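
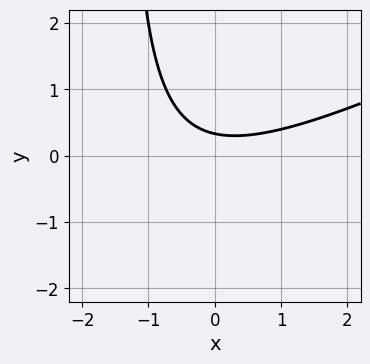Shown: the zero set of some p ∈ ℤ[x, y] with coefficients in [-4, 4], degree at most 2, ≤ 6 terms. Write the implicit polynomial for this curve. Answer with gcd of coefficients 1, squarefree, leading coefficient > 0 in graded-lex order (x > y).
x^2 - 2*x*y - 3*y + 1

1. The degree is 2 — a generic line meets the curve in up to 2 points.
2. Checking where it meets the axes: it misses every integer gridline on the x-axis.
3. Assembling these constraints gives the stated polynomial.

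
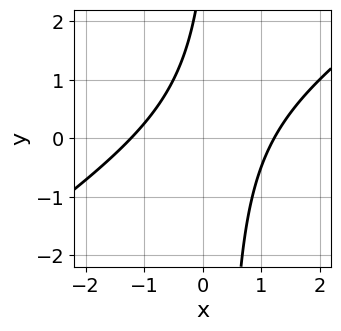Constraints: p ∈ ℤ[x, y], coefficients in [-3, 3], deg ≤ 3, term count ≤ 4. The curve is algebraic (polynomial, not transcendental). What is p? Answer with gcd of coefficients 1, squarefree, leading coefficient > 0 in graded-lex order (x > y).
2*x^2 - 3*x*y + y - 3

(a) Degree: the shape is more complex than any degree-1 curve, so deg p = 2.
(b) Checking where it meets the axes: the curve avoids every integer y-axis point in the box.
(c) Together with the visible shape, these determine p as stated.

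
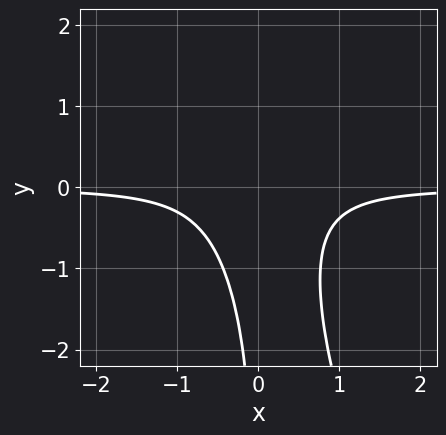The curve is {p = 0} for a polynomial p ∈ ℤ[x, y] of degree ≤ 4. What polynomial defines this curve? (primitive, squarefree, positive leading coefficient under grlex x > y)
(a) deg p = 3. A generic line meets the curve in up to 3 points.
(b) Reading off the gridlines: no y-intercept at any integer in the box; the curve avoids every integer x-axis point in the box.
(c) Fitting integer coefficients to these (and the overall shape) gives p.

3*x^2*y + x*y^2 + 1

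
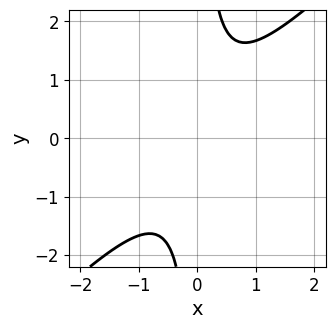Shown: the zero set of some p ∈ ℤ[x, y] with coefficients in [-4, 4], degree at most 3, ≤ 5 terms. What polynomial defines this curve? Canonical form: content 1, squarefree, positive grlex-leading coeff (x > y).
3*x^2 - 3*x*y + 2

First, degree: no degree-1 curve has this shape, so deg p = 2.
Then, from the axis intercepts and sections: no y-intercept at any integer in the box; the curve avoids every integer x-axis point in the box.
Finally, assembling these constraints gives the stated polynomial.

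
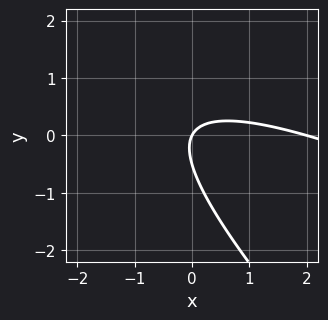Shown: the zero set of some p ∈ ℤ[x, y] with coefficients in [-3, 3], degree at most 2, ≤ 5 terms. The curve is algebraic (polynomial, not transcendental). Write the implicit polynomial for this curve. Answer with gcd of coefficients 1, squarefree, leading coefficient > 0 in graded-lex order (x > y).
x^2 + 3*x*y + 2*y^2 - 2*x + y

1. deg p = 2.
2. Reading off the gridlines: among the integer gridlines, it crosses the x-axis at x ∈ {0, 2}; one y-axis crossing is at y = 0.
3. Matching integer coefficients to the picture gives p.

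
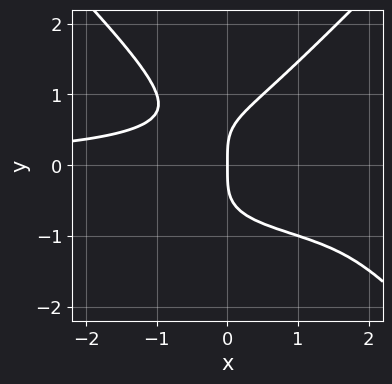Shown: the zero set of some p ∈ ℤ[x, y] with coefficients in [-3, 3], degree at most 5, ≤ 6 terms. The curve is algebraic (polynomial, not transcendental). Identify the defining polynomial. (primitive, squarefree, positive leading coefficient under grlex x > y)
x^2*y^2 - y^4 + x^2*y + x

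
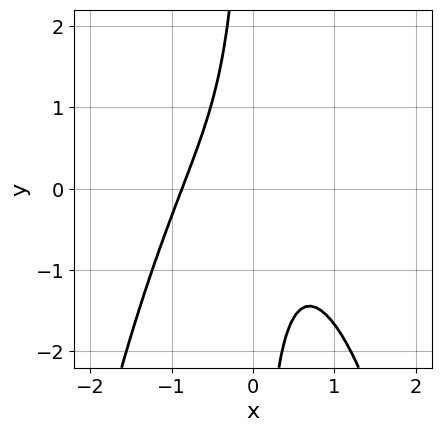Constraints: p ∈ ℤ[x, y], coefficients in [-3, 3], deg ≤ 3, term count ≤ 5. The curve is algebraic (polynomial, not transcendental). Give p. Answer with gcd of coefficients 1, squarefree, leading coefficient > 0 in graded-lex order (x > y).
3*x^3 + 3*x*y + 2

First, the degree is 3 — no degree-2 curve has this shape.
Then, reading off the gridlines: no y-intercept at any integer in the box.
Finally, solving for integer coefficients yields p as stated.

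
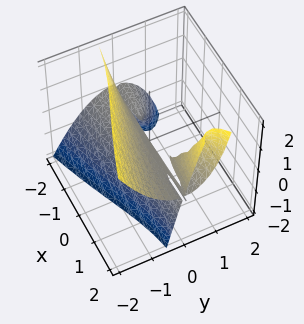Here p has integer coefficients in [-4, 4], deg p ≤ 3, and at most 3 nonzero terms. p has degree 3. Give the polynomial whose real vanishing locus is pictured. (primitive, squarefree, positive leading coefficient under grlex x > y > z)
First, the picture has 2 separate pieces.
Next, the degree is 3 — the shape is more complex than any degree-2 surface.
Next, against the integer gridlines: every point of the x-axis in the box is on the surface; it meets the y-axis at y = 0 (among the integer gridlines); it meets the z-axis at z = 0 (among the integer gridlines).
Finally, the integer polynomial consistent with all of this is the stated p.

2*x*y*z - 3*y^3 - z^2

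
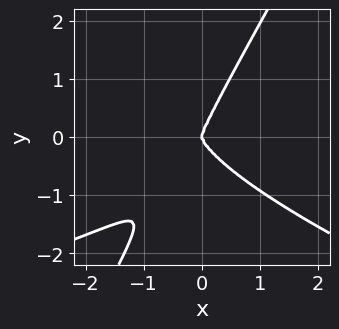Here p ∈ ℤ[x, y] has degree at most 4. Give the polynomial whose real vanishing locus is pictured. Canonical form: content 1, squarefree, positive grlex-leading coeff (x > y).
x^2*y^2 + 3*x*y^3 - 2*y^4 + 3*x^3

Degree: no degree-3 curve has this shape, so deg p = 4.
From the axis intercepts and sections: it meets the y-axis at y = 0 (among the integer gridlines); it crosses the x-axis at the gridline x = 0.
Putting this together gives p.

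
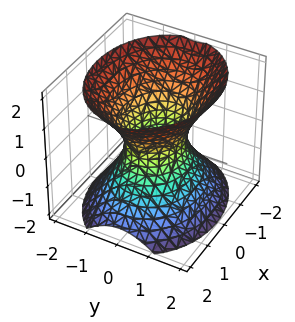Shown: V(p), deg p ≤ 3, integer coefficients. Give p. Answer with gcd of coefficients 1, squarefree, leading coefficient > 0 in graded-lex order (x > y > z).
2*x^2 + 3*y^2 - 2*z^2 - 2

(a) deg p = 2.
(b) Symmetries: mirror symmetry y ↦ −y ⇒ only even powers of y; mirror symmetry x ↦ −x ⇒ only even powers of x; the z ↦ −z reflection is a symmetry, so z appears only in even powers.
(c) From the axis intercepts and sections: no z-intercept at any integer in the box; the x-axis gridline crossings are at x ∈ {-1, 1}.
(d) These observations pin down the coefficients.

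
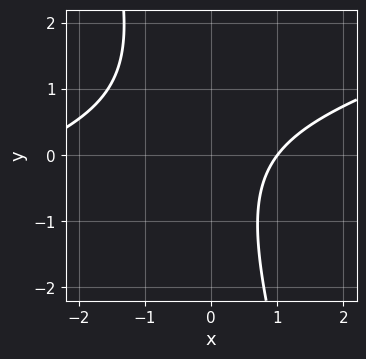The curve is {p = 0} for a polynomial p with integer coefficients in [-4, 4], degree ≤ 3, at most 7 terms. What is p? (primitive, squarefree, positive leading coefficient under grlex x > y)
x^2 - 3*x*y - y^2 + 2*x - 3

First, degree: the shape is more complex than any degree-1 curve, so deg p = 2.
Then, checking where it meets the axes: one x-axis crossing is at x = 1; the curve avoids every integer y-axis point in the box.
Finally, together with the visible shape, these determine p as stated.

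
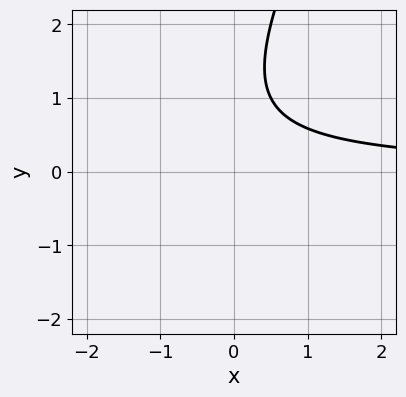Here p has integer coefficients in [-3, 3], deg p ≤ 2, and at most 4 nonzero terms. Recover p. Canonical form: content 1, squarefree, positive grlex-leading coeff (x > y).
1. Degree: a generic line meets the curve in up to 2 points, so deg p = 2.
2. Against the integer gridlines: no y-intercept at any integer in the box; no x-intercept at any integer in the box.
3. These observations pin down the coefficients.

2*x*y - y^2 + 2*y - 2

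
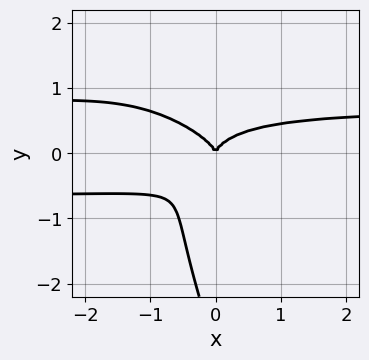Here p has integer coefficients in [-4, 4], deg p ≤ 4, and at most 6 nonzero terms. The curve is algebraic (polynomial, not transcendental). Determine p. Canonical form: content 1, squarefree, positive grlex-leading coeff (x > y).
2*x^2*y^2 + 3*x*y^3 + y^4 + 3*y^3 - x^2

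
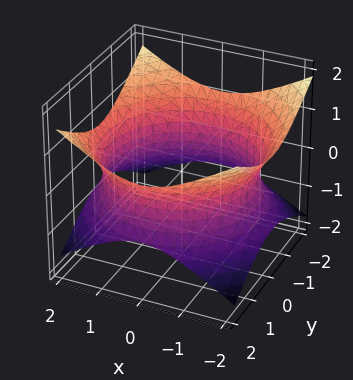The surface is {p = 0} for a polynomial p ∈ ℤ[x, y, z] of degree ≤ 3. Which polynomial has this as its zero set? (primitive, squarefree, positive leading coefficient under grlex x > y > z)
x^2 + y^2 - 2*z^2 - 3

1. Degree: a generic line meets the surface in up to 2 points, so deg p = 2.
2. By symmetry, every cross-section ⟂ z is a circle, so x, y appear only via x² + y².
3. From the visible intercepts: the surface avoids every integer z-axis point in the box; a circular section at z = 0 has radius between 1 and 2.
4. Together with the visible shape, these determine p as stated.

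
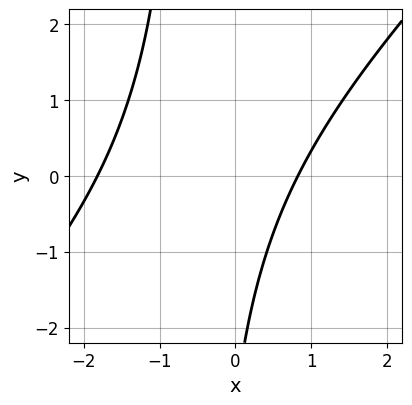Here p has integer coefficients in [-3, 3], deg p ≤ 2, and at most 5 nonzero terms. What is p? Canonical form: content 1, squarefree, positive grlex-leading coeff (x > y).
2*x^2 - 2*x*y + 2*x - y - 3

(a) The degree is 2 — a generic line meets the curve in up to 2 points.
(b) Reading off the gridlines: it misses every integer gridline on the y-axis.
(c) Putting this together gives p.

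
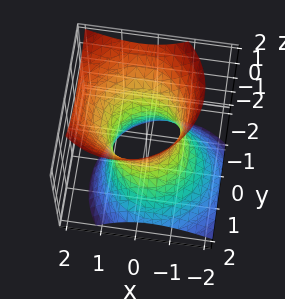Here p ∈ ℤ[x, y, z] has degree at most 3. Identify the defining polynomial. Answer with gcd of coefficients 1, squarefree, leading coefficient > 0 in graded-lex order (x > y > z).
3*x^2 - 2*x*z + 3*y^2 + 2*y*z - 2*z^2 - 3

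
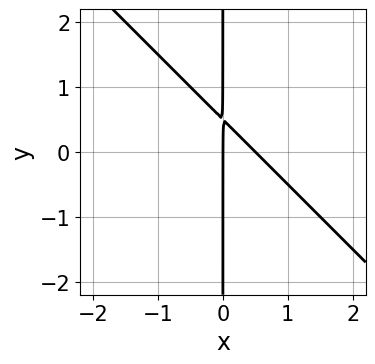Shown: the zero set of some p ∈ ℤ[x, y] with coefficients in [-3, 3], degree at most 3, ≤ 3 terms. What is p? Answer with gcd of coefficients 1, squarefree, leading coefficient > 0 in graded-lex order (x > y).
2*x^2 + 2*x*y - x

1. deg p = 2. No degree-1 curve has this shape.
2. Observable constraints: every point of the y-axis in the box is on the curve; it meets the x-axis at x = 0 (among the integer gridlines).
3. These observations pin down the coefficients.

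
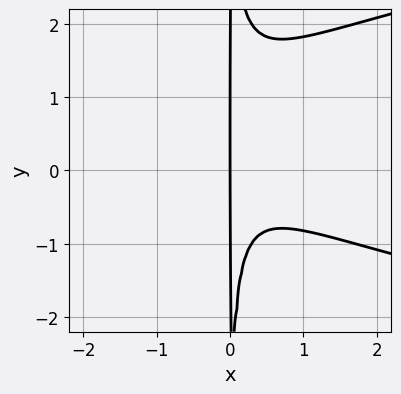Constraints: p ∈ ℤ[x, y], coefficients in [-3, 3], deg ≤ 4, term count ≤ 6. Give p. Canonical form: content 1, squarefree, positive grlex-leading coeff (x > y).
First, deg p = 4. The shape is more complex than any degree-3 curve.
Next, reading off the gridlines: the visible y-axis segment lies entirely on the curve; it meets the x-axis at x = 0 (among the integer gridlines).
Finally, fitting integer coefficients to these (and the overall shape) gives p.

2*x^2*y^2 - 2*x^3 - 2*x^2*y - x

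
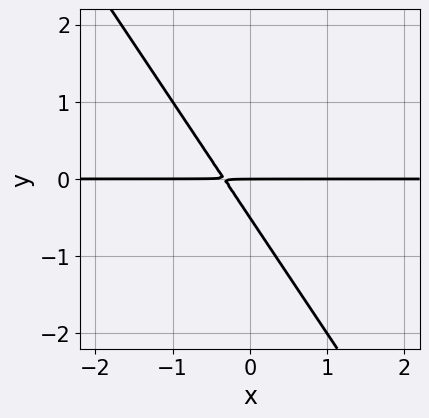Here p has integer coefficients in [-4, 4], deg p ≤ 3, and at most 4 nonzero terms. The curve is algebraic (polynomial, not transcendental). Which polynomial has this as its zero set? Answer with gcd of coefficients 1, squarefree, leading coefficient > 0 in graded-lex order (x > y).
Degree: the shape is more complex than any degree-1 curve, so deg p = 2.
Observable constraints: it meets the y-axis at y = 0 (among the integer gridlines); every point of the x-axis in the box is on the curve.
The integer polynomial consistent with all of this is the stated p.

3*x*y + 2*y^2 + y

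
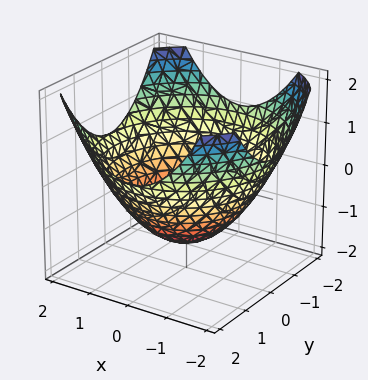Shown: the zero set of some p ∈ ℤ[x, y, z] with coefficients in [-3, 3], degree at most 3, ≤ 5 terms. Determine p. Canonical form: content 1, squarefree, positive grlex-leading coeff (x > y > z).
x^2 + y^2 - 2*z - 3

(a) The degree is 2 — the shape is more complex than any degree-1 surface.
(b) Symmetries: every cross-section ⟂ z is a circle, so x, y appear only via x² + y².
(c) Checking where it meets the axes: a circular section at z = -1 has radius exactly 1.
(d) Together with the visible shape, these determine p as stated.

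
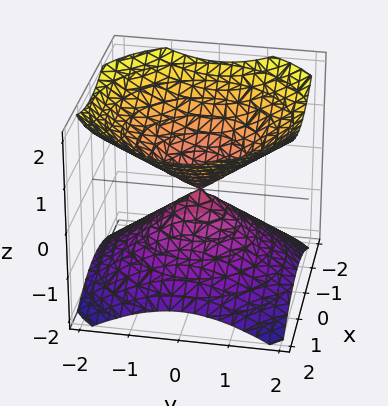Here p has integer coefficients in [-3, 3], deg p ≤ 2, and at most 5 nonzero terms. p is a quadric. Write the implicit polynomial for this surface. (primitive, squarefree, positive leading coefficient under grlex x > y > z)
1. The picture has 2 separate pieces. They look like related sheets of one shape, so recover p as a whole.
2. Degree: a double cone through the origin; a quadric, so deg p = 2.
3. Symmetries: it's symmetric under z → −z, forcing even powers of z; every cross-section ⟂ z is a circle, so x, y appear only via x² + y².
4. Checking where it meets the axes: it crosses the y-axis at the gridline y = 0; a circular section at z = 1 has radius between 1 and 2; one z-axis crossing is at z = 0.
5. Putting this together gives p.

2*x^2 + 2*y^2 - 3*z^2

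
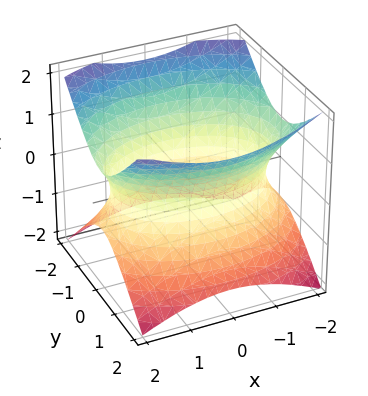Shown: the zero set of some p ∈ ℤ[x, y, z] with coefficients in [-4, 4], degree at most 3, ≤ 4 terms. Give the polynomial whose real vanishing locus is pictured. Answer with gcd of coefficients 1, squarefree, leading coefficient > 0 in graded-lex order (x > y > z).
x^2 + 2*y^2 - 2*z^2 - 3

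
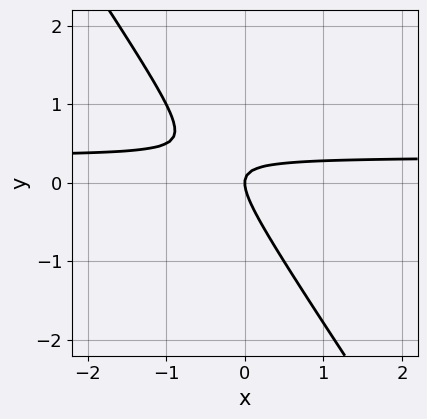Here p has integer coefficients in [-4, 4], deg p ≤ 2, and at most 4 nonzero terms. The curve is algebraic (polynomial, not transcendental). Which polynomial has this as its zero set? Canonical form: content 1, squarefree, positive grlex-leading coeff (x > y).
The degree is 2 — a generic line meets the curve in up to 2 points.
Checking where it meets the axes: one y-axis crossing is at y = 0; it meets the x-axis at x = 0 (among the integer gridlines).
Assembling these constraints gives the stated polynomial.

3*x*y + 2*y^2 - x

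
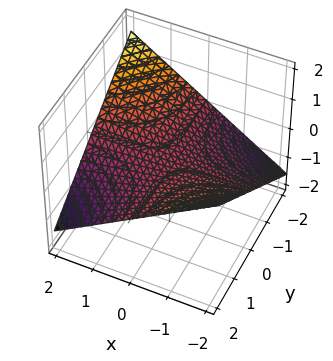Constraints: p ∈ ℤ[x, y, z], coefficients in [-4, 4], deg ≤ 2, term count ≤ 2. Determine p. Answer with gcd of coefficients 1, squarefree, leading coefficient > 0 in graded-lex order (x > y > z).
x*y + 3*z

(a) Degree: a saddle surface; a quadric, so deg p = 2.
(b) From the axis intercepts and sections: the visible x-axis segment lies entirely on the surface; the visible y-axis segment lies entirely on the surface.
(c) Fitting integer coefficients to these (and the overall shape) gives p.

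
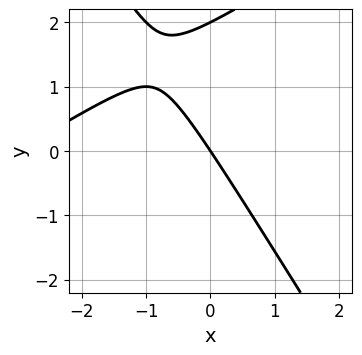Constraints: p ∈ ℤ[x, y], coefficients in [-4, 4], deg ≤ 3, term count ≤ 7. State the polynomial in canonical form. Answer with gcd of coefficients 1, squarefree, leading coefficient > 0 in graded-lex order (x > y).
(a) Degree: the shape is more complex than any degree-1 curve, so deg p = 2.
(b) From the axis intercepts and sections: it crosses the x-axis at the gridline x = 0; among the integer gridlines, it crosses the y-axis at y ∈ {0, 2}.
(c) The integer polynomial consistent with all of this is the stated p.

x^2 - x*y - y^2 + 3*x + 2*y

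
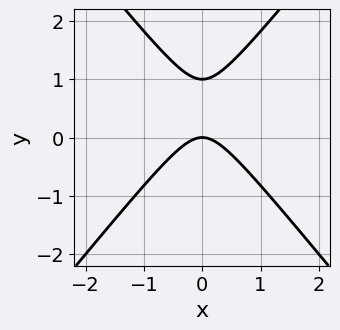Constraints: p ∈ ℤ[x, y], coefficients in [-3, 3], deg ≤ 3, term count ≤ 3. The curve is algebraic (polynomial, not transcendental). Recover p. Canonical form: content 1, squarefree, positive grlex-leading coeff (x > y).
First, deg p = 2. No degree-1 curve has this shape.
Next, symmetries: the x ↦ −x reflection is a symmetry, so x appears only in even powers.
Then, from the visible intercepts: among the integer gridlines, it crosses the y-axis at y ∈ {0, 1}; it crosses the x-axis at the gridline x = 0.
Finally, putting this together gives p.

3*x^2 - 2*y^2 + 2*y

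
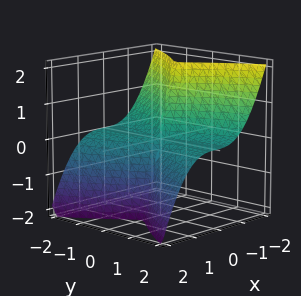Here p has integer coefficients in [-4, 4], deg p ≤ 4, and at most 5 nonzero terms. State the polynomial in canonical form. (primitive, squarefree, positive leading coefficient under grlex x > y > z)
3*x^3 + x^2*z + 2*y^2*z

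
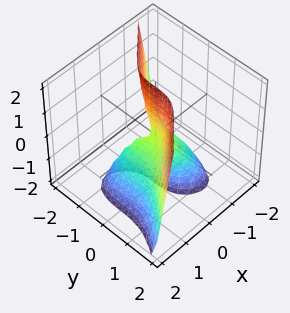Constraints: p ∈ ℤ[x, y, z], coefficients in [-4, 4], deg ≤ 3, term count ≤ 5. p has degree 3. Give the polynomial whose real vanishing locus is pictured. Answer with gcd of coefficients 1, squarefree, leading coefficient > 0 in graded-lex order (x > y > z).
3*x^3 - 2*y^3 + 3*x*z

First, degree: no degree-2 surface has this shape, so deg p = 3.
Next, checking where it meets the axes: it crosses the x-axis at the gridline x = 0; it crosses the y-axis at the gridline y = 0.
Finally, matching integer coefficients to the picture gives p. Check: (0, 0, 2) on the z-axis lies on the surface, and p(0, 0, 2) = 0. ✓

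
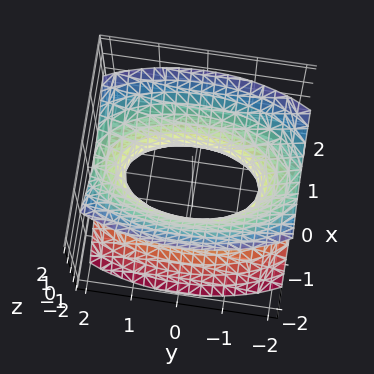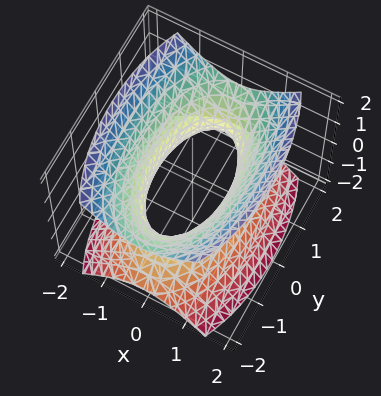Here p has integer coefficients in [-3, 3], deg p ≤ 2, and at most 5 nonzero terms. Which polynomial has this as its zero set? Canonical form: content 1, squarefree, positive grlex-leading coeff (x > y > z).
3*x^2 + y^2 - 2*z^2 - 2

deg p = 2.
Symmetries: it's symmetric under z → −z, forcing even powers of z; mirror symmetry x ↦ −x ⇒ only even powers of x; the y ↦ −y reflection is a symmetry, so y appears only in even powers.
Reading off the gridlines: it misses every integer gridline on the z-axis.
The integer polynomial consistent with all of this is the stated p.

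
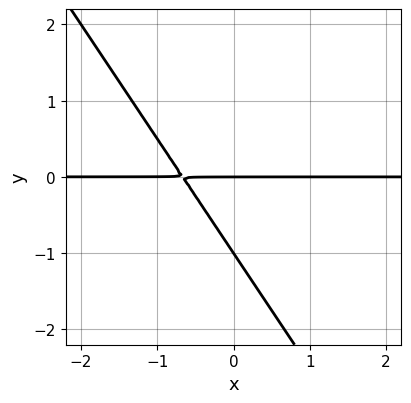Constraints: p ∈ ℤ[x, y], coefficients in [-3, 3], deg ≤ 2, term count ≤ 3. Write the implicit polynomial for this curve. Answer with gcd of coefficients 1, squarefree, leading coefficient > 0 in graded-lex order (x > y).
3*x*y + 2*y^2 + 2*y

First, the degree is 2 — no degree-1 curve has this shape.
Then, checking where it meets the axes: the y-axis gridline crossings are at y ∈ {-1, 0}; the visible x-axis segment lies entirely on the curve.
Finally, together with the visible shape, these determine p as stated.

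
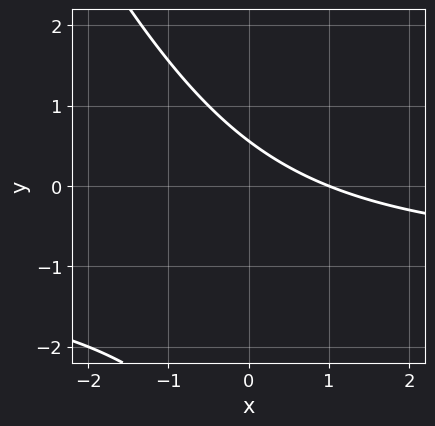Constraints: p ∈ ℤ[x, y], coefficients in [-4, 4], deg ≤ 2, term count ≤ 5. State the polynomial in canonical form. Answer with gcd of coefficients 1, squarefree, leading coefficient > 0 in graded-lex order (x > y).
2*x*y + y^2 + 2*x + 3*y - 2

1. deg p = 2. A generic line meets the curve in up to 2 points.
2. Checking where it meets the axes: it meets the x-axis at x = 1 (among the integer gridlines).
3. Together with the visible shape, these determine p as stated.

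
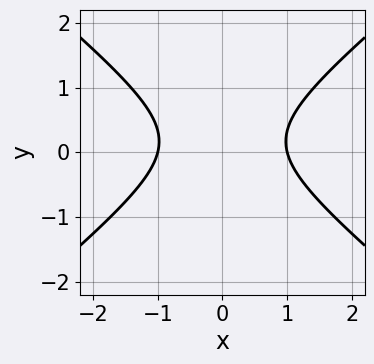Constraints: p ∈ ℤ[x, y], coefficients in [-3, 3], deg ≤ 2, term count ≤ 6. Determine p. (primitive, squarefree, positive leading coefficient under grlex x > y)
2*x^2 - 3*y^2 + y - 2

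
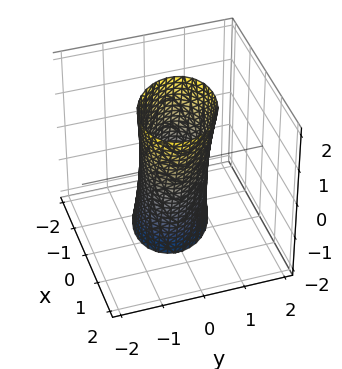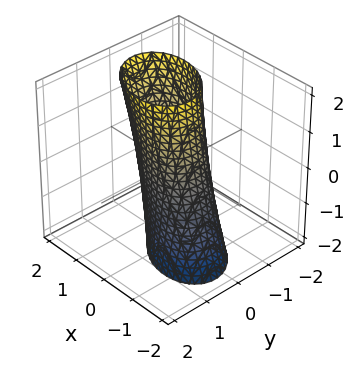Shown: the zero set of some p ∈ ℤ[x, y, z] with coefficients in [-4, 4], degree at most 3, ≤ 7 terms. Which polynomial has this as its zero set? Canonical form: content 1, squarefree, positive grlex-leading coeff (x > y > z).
2*x^2 + x*y - x*z + 3*y^2 - 2

Degree: a generic line meets the surface in up to 2 points, so deg p = 2.
Checking where it meets the axes: among the integer gridlines, it crosses the x-axis at x ∈ {-1, 1}; it misses every integer gridline on the z-axis.
Putting this together gives p.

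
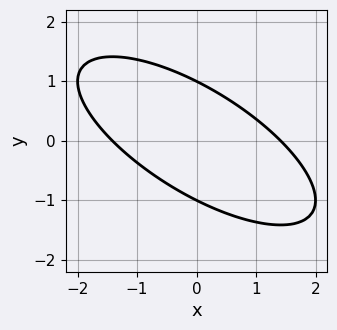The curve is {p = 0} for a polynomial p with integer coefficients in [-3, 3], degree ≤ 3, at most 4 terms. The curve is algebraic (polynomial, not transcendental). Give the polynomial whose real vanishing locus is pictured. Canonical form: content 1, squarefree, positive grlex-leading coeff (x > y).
x^2 + 2*x*y + 2*y^2 - 2

First, deg p = 2.
Then, checking where it meets the axes: the y-axis gridline crossings are at y ∈ {-1, 1}.
Finally, the integer polynomial consistent with all of this is the stated p.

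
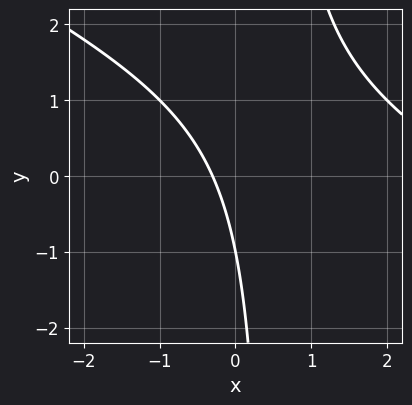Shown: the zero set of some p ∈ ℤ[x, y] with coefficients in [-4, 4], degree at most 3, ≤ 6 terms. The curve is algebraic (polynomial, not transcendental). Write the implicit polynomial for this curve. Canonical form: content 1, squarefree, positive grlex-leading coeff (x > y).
1. deg p = 2.
2. From the axis intercepts and sections: it crosses the y-axis at the gridline y = -1.
3. Assembling these constraints gives the stated polynomial.

x^2 + 2*x*y - 3*x - y - 1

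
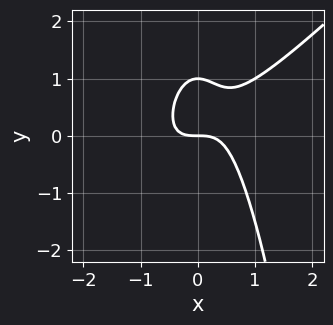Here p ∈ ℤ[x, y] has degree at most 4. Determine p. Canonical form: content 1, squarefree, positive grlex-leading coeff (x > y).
3*x^3 - 3*x^2*y - 2*y^2 + 2*y

Degree: the shape is more complex than any degree-2 curve, so deg p = 3.
Reading off the gridlines: the y-axis gridline crossings are at y ∈ {0, 1}; one x-axis crossing is at x = 0.
Fitting integer coefficients to these (and the overall shape) gives p.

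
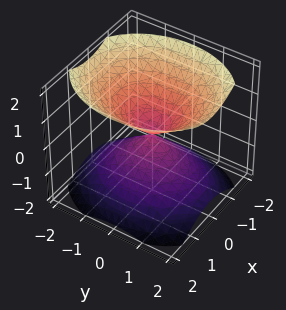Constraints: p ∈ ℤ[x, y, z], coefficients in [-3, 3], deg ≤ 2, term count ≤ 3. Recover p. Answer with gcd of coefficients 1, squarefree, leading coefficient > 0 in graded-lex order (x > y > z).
(a) I count 2 distinct pieces. They look like related sheets of one shape, so recover p as a whole.
(b) Degree: two nappes meeting at a single point; a quadric, so deg p = 2.
(c) Symmetries: mirror symmetry y ↦ −y ⇒ only even powers of y; mirror symmetry z ↦ −z ⇒ only even powers of z; mirror symmetry x ↦ −x ⇒ only even powers of x.
(d) Observable constraints: it meets the z-axis at z = 0 (among the integer gridlines); it meets the y-axis at y = 0 (among the integer gridlines); it crosses the x-axis at the gridline x = 0.
(e) Putting this together gives p.

3*x^2 + 2*y^2 - 3*z^2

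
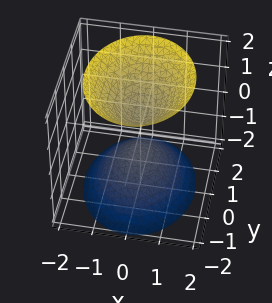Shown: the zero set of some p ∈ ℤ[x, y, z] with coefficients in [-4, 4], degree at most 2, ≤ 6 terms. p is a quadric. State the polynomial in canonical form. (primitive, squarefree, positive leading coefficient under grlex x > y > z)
There are 2 components. Treating them together as one polynomial.
deg p = 2. Two sheets facing apart; a quadric.
Symmetries: mirror symmetry z ↦ −z ⇒ only even powers of z; it's symmetric under x → −x, forcing even powers of x; the y ↦ −y reflection is a symmetry, so y appears only in even powers.
Against the integer gridlines: the surface avoids every integer y-axis point in the box; it misses every integer gridline on the x-axis.
The integer polynomial consistent with all of this is the stated p.

3*x^2 + 2*y^2 - 2*z^2 + 1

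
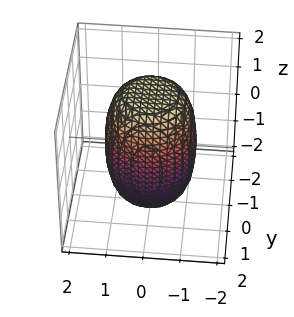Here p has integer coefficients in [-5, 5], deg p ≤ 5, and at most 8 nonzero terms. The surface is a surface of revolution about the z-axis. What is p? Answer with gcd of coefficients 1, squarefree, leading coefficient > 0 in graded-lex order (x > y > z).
2*x^4 + 4*x^2*y^2 + 2*y^4 - x^2 - y^2 + z^2 - 3

First, degree: a generic line meets the surface in up to 4 points, so deg p = 4.
Then, symmetries: the surface is invariant under rotation about z: p = q(x² + y², z).
Next, observable constraints: a circular section at z = -1 has radius between 1 and 2.
Finally, putting this together gives p.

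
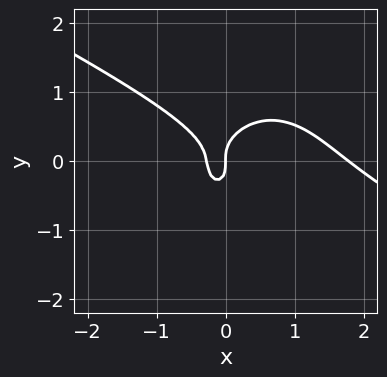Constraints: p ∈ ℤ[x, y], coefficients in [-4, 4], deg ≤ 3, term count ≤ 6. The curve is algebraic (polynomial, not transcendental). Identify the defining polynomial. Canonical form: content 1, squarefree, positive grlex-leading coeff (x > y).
2*x^3 + 3*x^2*y + 3*y^3 - 3*x^2 - x

(a) deg p = 3.
(b) Reading off the gridlines: it meets the y-axis at y = 0 (among the integer gridlines); it crosses the x-axis at the gridline x = 0.
(c) Fitting integer coefficients to these (and the overall shape) gives p.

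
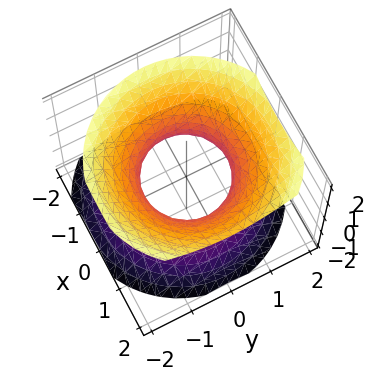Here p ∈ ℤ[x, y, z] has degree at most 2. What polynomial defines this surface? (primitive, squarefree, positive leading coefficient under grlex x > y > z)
1. Degree: no degree-1 surface has this shape, so deg p = 2.
2. Observable constraints: the x-axis gridline crossings are at x ∈ {-1, 1}; the y-axis gridline crossings are at y ∈ {-1, 1}.
3. Matching integer coefficients to the picture gives p.

3*x^2 - x*z + 3*y^2 - 3*z^2 - 3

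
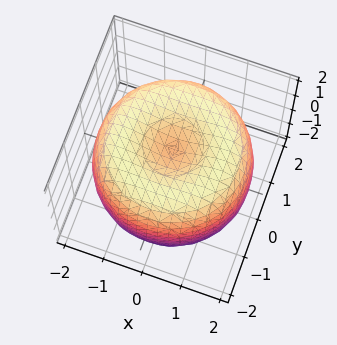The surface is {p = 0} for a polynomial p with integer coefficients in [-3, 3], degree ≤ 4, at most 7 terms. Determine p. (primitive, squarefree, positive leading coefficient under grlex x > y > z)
1. Degree: a generic line meets the surface in up to 4 points, so deg p = 4.
2. Symmetries: rotational symmetry about the z-axis ⇒ p depends on x, y only through x² + y².
3. Reading off the gridlines: among the integer gridlines, it crosses the z-axis at z ∈ {-1, 1}; a circular section at z = 1 has radius between 1 and 2.
4. Assembling these constraints gives the stated polynomial.

x^4 + 2*x^2*y^2 + y^4 - 3*x^2 - 3*y^2 + 2*z^2 - 2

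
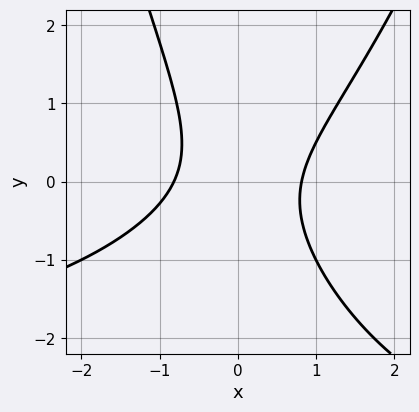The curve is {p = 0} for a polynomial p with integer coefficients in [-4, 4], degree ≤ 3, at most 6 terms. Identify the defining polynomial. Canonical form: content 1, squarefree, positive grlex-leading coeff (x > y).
(a) deg p = 3.
(b) Checking where it meets the axes: it misses every integer gridline on the y-axis.
(c) Together with the visible shape, these determine p as stated.

x^2*y + 3*x^2 - 2*x*y - 2*y^2 - 2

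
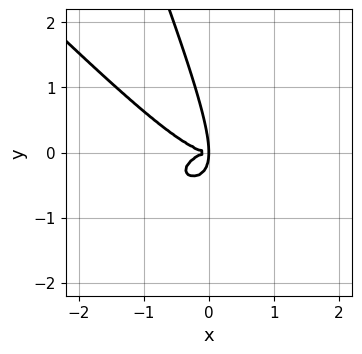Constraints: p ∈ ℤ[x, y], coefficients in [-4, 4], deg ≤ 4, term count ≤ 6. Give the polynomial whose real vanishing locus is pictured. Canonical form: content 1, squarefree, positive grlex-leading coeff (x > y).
x^4 + x^2*y^2 + 3*x*y^3 + y^4 + 2*x*y^2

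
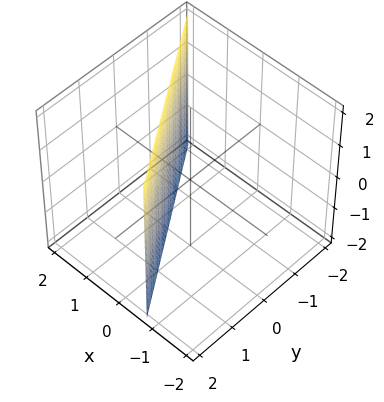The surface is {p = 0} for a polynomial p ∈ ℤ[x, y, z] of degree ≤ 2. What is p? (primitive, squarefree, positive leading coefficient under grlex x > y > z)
3*x + 2*y - 2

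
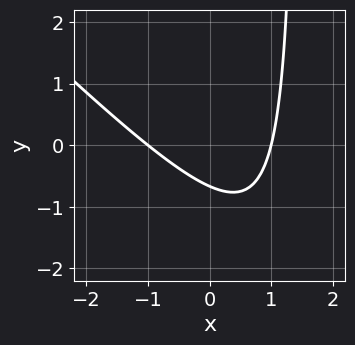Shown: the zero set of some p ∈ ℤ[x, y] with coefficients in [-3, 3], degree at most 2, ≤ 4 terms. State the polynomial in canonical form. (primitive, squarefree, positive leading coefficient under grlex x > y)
2*x^2 + 2*x*y - 3*y - 2

1. The degree is 2 — no degree-1 curve has this shape.
2. From the visible intercepts: among the integer gridlines, it crosses the x-axis at x ∈ {-1, 1}.
3. The integer polynomial consistent with all of this is the stated p.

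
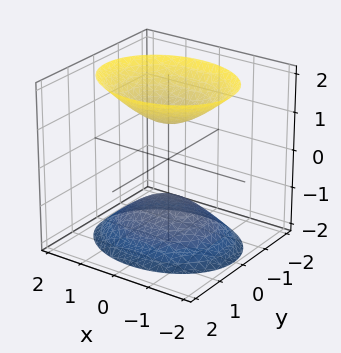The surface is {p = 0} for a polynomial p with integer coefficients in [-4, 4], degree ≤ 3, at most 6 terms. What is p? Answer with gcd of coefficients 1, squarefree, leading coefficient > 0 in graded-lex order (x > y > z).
2*x^2 + 3*y^2 - 2*z^2 + 2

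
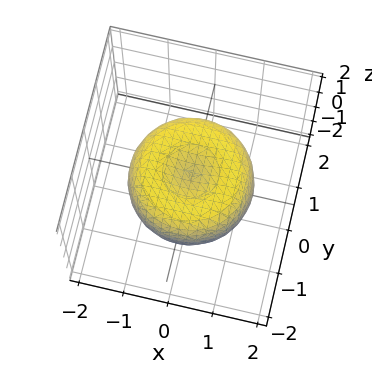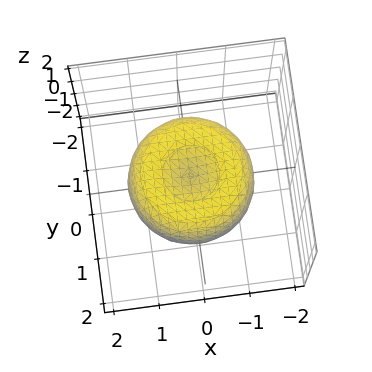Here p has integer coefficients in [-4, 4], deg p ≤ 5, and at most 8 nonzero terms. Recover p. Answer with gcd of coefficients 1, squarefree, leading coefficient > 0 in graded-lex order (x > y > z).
2*x^4 + 4*x^2*y^2 + 2*y^4 - 3*x^2 - 3*y^2 + 3*z^2 - 1

1. Degree: no degree-3 surface has this shape, so deg p = 4.
2. By symmetry, the z-axis is an axis of rotation, so x and y enter only as x² + y².
3. From the axis intercepts and sections: a circular section at z = 0 has radius between 1 and 2.
4. Fitting integer coefficients to these (and the overall shape) gives p.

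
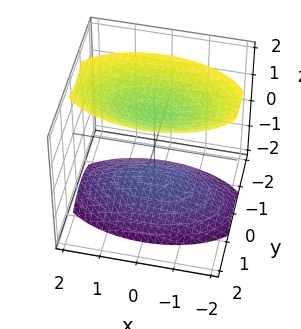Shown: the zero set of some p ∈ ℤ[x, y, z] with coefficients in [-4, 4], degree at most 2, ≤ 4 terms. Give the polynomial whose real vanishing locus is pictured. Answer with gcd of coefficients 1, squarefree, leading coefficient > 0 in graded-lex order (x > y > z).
First, the picture has 2 separate pieces. They look like related sheets of one shape, so recover p as a whole.
Then, deg p = 2. Two sheets facing apart; a quadric.
Next, symmetries: it's symmetric under x → −x, forcing even powers of x; mirror symmetry z ↦ −z ⇒ only even powers of z; it's symmetric under y → −y, forcing even powers of y.
Next, from the axis intercepts and sections: the surface avoids every integer x-axis point in the box; it misses every integer gridline on the y-axis.
Finally, solving for integer coefficients yields p as stated.

x^2 + 3*y^2 - 2*z^2 + 3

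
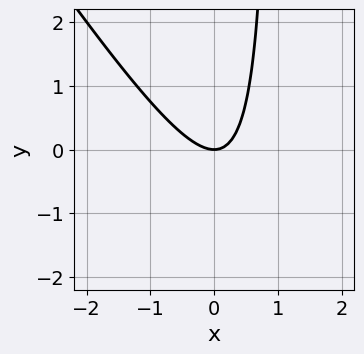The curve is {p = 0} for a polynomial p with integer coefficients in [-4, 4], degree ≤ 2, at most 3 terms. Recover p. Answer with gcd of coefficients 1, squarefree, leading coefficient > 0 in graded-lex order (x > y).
3*x^2 + 2*x*y - 2*y

1. The degree is 2 — no degree-1 curve has this shape.
2. Against the integer gridlines: it crosses the y-axis at the gridline y = 0; one x-axis crossing is at x = 0.
3. Putting this together gives p.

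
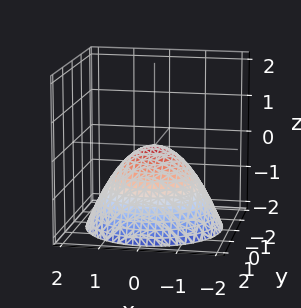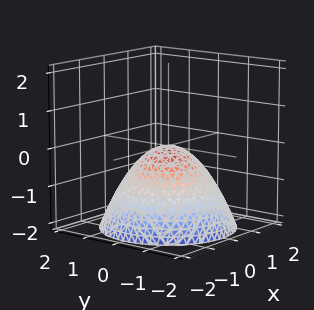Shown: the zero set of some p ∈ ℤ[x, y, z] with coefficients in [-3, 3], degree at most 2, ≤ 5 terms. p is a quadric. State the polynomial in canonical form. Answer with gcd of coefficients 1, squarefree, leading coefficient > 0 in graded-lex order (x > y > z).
2*x^2 + 2*y^2 + 3*z

(a) deg p = 2. A single bowl opening along one axis; a quadric.
(b) Symmetry: the z-axis is an axis of rotation, so x and y enter only as x² + y².
(c) Checking where it meets the axes: it meets the y-axis at y = 0 (among the integer gridlines); it meets the x-axis at x = 0 (among the integer gridlines); a circular section at z = -2 has radius between 1 and 2.
(d) Together with the visible shape, these determine p as stated.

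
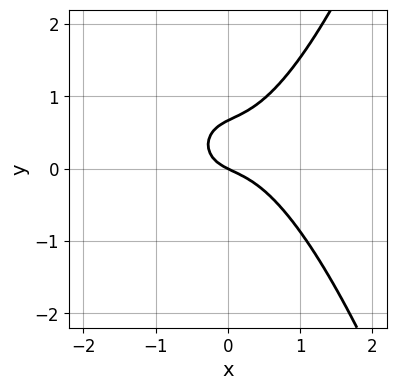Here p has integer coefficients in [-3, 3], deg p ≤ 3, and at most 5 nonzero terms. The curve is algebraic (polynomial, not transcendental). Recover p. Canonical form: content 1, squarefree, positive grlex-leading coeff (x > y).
The degree is 3 — a generic line meets the curve in up to 3 points.
From the visible intercepts: one y-axis crossing is at y = 0; it meets the x-axis at x = 0 (among the integer gridlines).
The integer polynomial consistent with all of this is the stated p.

3*x^3 - 3*y^2 + x + 2*y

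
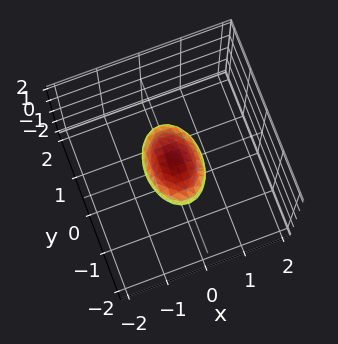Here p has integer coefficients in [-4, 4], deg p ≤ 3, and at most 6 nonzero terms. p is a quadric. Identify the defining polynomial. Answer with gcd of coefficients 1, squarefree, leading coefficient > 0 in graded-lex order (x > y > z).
deg p = 2. Bounded and convex; a quadric.
Symmetries: the y ↦ −y reflection is a symmetry, so y appears only in even powers; the x ↦ −x reflection is a symmetry, so x appears only in even powers; the z ↦ −z reflection is a symmetry, so z appears only in even powers.
Against the integer gridlines: the y-axis gridline crossings are at y ∈ {-1, 1}.
Putting this together gives p.

2*x^2 + y^2 + 3*z^2 - 1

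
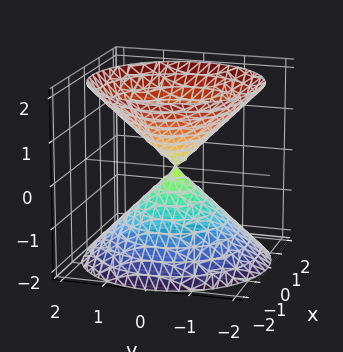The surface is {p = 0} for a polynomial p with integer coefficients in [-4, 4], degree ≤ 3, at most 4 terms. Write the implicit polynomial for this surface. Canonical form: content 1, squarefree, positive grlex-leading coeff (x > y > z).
x^2 + y^2 - z^2

I count 2 distinct pieces. Treating them together as one polynomial.
deg p = 2. A double cone through the origin; a quadric.
By symmetry, every cross-section ⟂ z is a circle, so x, y appear only via x² + y²; it's symmetric under z → −z, forcing even powers of z.
Observable constraints: one z-axis crossing is at z = 0; a circular section at z = 1 has radius exactly 1; it meets the x-axis at x = 0 (among the integer gridlines).
Solving for integer coefficients yields p as stated.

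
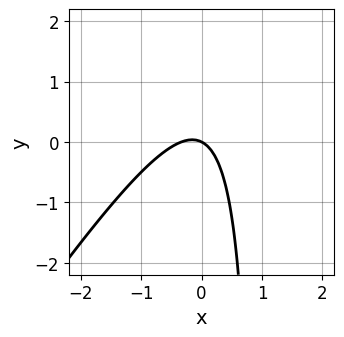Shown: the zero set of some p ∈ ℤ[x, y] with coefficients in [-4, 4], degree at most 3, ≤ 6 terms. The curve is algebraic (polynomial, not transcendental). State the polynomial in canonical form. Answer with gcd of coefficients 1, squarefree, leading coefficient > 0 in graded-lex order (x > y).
1. The degree is 2 — no degree-1 curve has this shape.
2. Observable constraints: it meets the y-axis at y = 0 (among the integer gridlines); it crosses the x-axis at the gridline x = 0.
3. Matching integer coefficients to the picture gives p.

3*x^2 - 2*x*y + x + 2*y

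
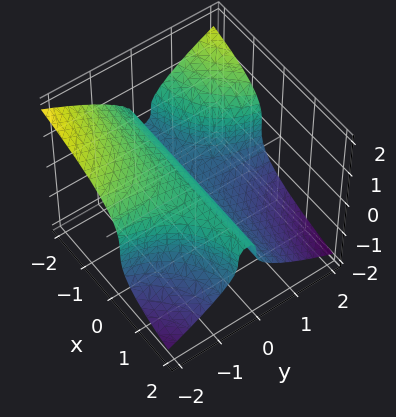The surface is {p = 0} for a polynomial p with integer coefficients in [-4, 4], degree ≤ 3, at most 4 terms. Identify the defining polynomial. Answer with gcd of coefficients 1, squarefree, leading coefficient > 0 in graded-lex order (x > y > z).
The degree is 3 — a generic line meets the surface in up to 3 points.
From the axis intercepts and sections: the visible x-axis segment lies entirely on the surface; one z-axis crossing is at z = 0.
Putting this together gives p.

x*y^2 + 2*z^3 + y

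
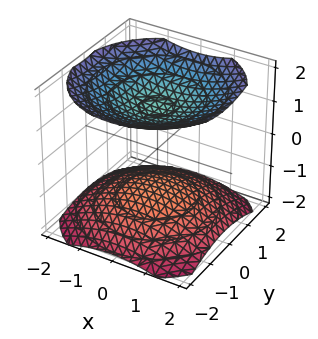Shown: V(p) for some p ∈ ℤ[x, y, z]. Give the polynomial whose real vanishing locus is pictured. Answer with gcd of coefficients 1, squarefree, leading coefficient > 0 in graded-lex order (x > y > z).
The picture has 2 separate pieces. They look like related sheets of one shape, so recover p as a whole.
The degree is 2 — no degree-1 surface has this shape.
Symmetries: the z-axis is an axis of rotation, so x and y enter only as x² + y².
Against the integer gridlines: the surface avoids every integer x-axis point in the box; no y-intercept at any integer in the box.
Fitting integer coefficients to these (and the overall shape) gives p.

x^2 + y^2 - 2*z^2 + 3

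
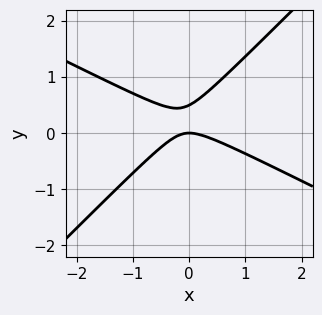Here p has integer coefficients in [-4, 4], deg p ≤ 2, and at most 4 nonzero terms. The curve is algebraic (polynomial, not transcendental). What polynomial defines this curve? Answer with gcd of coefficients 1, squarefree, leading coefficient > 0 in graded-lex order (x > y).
x^2 + x*y - 2*y^2 + y

The degree is 2 — the shape is more complex than any degree-1 curve.
Observable constraints: it meets the y-axis at y = 0 (among the integer gridlines); it crosses the x-axis at the gridline x = 0.
Matching integer coefficients to the picture gives p.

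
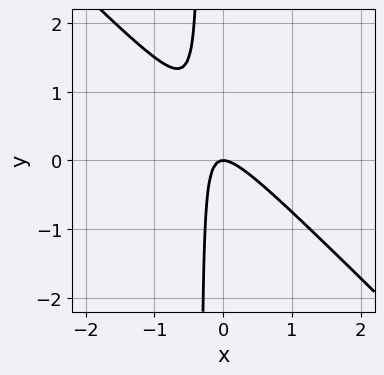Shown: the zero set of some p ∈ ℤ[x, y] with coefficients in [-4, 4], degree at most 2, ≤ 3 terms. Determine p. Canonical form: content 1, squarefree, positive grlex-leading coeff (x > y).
3*x^2 + 3*x*y + y

First, degree: a generic line meets the curve in up to 2 points, so deg p = 2.
Next, checking where it meets the axes: one x-axis crossing is at x = 0; it crosses the y-axis at the gridline y = 0.
Finally, putting this together gives p.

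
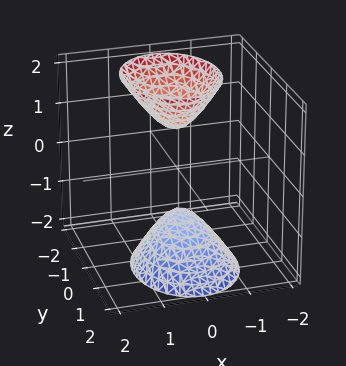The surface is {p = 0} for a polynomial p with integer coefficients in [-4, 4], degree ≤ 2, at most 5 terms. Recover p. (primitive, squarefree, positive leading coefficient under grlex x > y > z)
1. The picture has 2 separate pieces.
2. Degree: a generic line meets the surface in up to 2 points, so deg p = 2.
3. Observable constraints: it misses every integer gridline on the y-axis; among the integer gridlines, it crosses the z-axis at z ∈ {-1, 1}.
4. Matching integer coefficients to the picture gives p.

3*x^2 + 2*y^2 + y*z - z^2 + 1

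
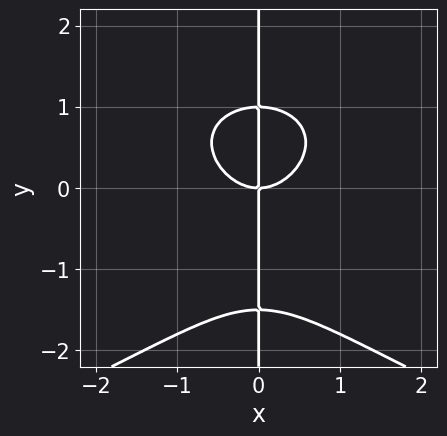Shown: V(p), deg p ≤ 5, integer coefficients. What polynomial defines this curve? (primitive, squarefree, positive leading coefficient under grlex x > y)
First, the degree is 4 — no degree-3 curve has this shape.
Next, from the visible intercepts: it crosses the x-axis at the gridline x = 0; the visible y-axis segment lies entirely on the curve.
Finally, together with the visible shape, these determine p as stated.

2*x*y^3 + 3*x^3 + x*y^2 - 3*x*y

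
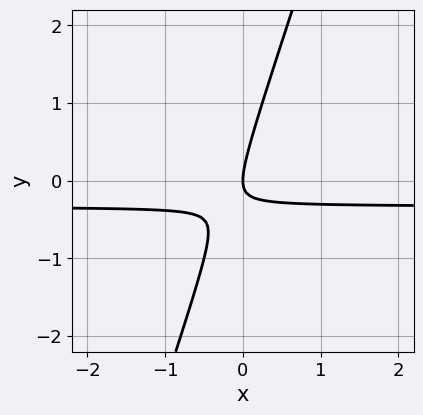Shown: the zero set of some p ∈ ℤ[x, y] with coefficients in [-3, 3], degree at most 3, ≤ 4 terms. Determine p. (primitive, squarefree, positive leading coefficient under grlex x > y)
3*x*y - y^2 + x

First, the degree is 2 — a generic line meets the curve in up to 2 points.
Then, from the axis intercepts and sections: one y-axis crossing is at y = 0; it crosses the x-axis at the gridline x = 0.
Finally, together with the visible shape, these determine p as stated.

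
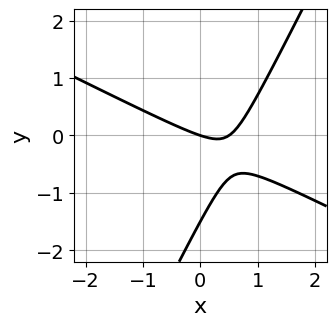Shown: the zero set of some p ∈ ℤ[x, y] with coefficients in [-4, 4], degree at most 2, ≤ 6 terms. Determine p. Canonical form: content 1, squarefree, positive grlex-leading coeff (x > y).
First, the degree is 2 — the shape is more complex than any degree-1 curve.
Then, observable constraints: it meets the y-axis at y = 0 (among the integer gridlines); one x-axis crossing is at x = 0.
Finally, the integer polynomial consistent with all of this is the stated p.

2*x^2 + 3*x*y - 2*y^2 - x - 3*y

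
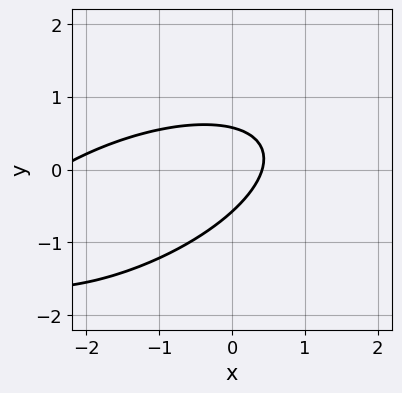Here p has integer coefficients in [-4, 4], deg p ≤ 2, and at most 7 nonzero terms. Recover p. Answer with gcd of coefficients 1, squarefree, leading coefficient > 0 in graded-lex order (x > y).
x^2 - 2*x*y + 3*y^2 + 2*x - 1

Degree: a generic line meets the curve in up to 2 points, so deg p = 2.
Putting this together gives p.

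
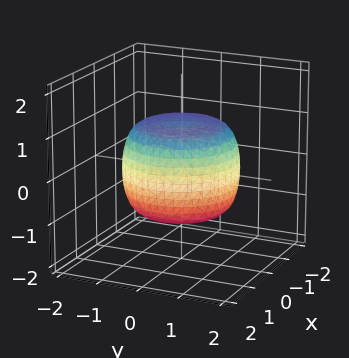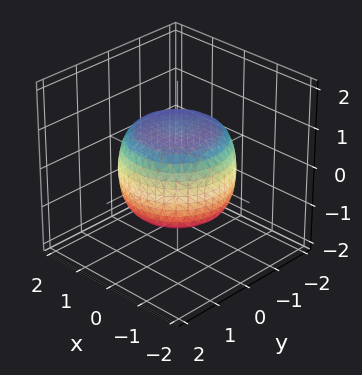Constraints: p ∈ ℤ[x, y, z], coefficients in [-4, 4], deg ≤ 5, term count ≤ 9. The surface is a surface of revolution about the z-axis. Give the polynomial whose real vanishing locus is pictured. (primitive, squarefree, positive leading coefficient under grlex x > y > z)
2*x^4 + 4*x^2*y^2 + 2*y^4 - 2*x^2 - 2*y^2 + 3*z^2 - 3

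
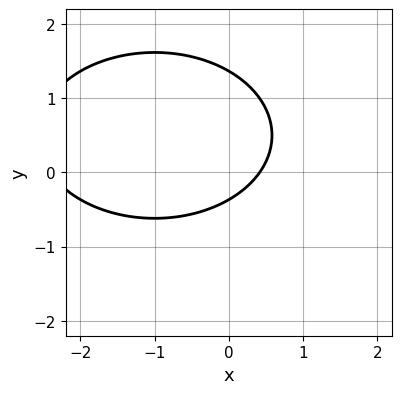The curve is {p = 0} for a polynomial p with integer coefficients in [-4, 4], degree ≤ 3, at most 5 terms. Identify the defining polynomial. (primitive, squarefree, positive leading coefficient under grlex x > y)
(a) The degree is 2 — no degree-1 curve has this shape.
(b) Putting this together gives p.

x^2 + 2*y^2 + 2*x - 2*y - 1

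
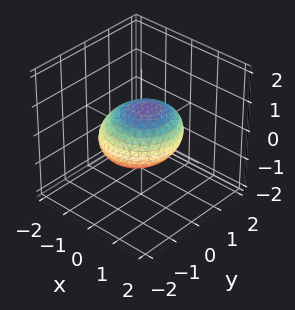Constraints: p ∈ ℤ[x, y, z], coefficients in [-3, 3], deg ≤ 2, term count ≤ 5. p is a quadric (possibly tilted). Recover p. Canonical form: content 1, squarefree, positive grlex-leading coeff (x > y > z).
(a) The degree is 2 — no degree-1 surface has this shape.
(b) Against the integer gridlines: the z-axis gridline crossings are at z ∈ {-1, 1}.
(c) The integer polynomial consistent with all of this is the stated p.

2*x^2 - x*z + 2*y^2 + 3*z^2 - 3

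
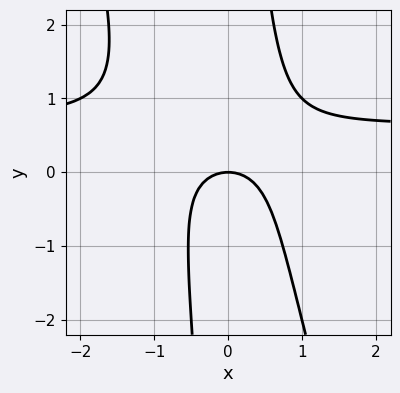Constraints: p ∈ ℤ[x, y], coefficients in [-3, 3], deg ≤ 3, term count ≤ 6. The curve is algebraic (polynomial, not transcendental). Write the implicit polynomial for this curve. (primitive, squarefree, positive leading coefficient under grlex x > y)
1. Degree: the shape is more complex than any degree-2 curve, so deg p = 3.
2. From the axis intercepts and sections: it meets the x-axis at x = 0 (among the integer gridlines); one y-axis crossing is at y = 0.
3. Solving for integer coefficients yields p as stated.

3*x^2*y + x*y^2 - 2*x^2 - 2*y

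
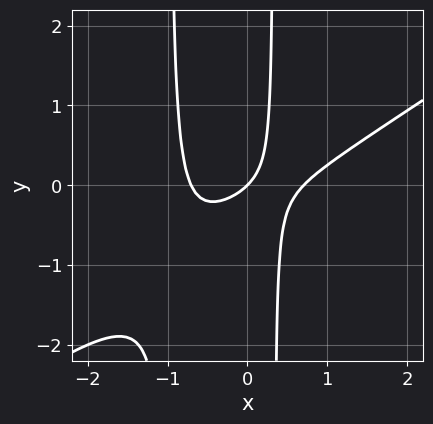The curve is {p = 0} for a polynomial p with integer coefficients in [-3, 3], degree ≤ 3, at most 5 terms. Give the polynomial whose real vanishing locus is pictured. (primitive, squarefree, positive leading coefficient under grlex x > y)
First, degree: a generic line meets the curve in up to 3 points, so deg p = 3.
Next, reading off the gridlines: it meets the x-axis at x = 0 (among the integer gridlines); one y-axis crossing is at y = 0.
Finally, these observations pin down the coefficients.

2*x^3 - 3*x^2*y - 2*x*y - x + y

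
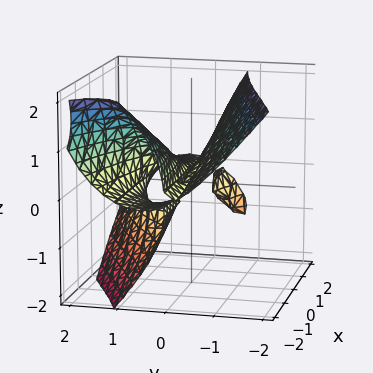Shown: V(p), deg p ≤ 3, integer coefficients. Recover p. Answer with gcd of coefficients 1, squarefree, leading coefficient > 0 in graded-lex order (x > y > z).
(a) I count 2 distinct pieces. They look like related sheets of one shape, so recover p as a whole.
(b) The degree is 3 — the shape is more complex than any degree-2 surface.
(c) Reading off the gridlines: among the integer gridlines, it crosses the y-axis at y ∈ {0, 1}; the visible x-axis segment lies entirely on the surface.
(d) The integer polynomial consistent with all of this is the stated p.

2*x*y*z + 2*y^3 + z^3 - 2*y^2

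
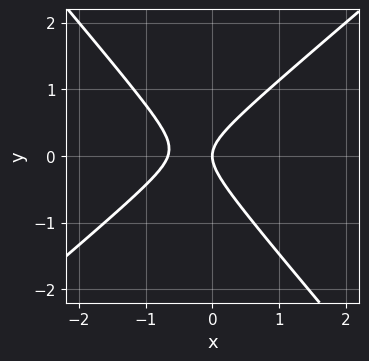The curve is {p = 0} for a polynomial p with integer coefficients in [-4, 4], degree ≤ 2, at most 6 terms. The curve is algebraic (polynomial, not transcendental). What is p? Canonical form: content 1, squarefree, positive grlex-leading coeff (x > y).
3*x^2 - x*y - 3*y^2 + 2*x

1. The degree is 2 — no degree-1 curve has this shape.
2. From the axis intercepts and sections: it crosses the x-axis at the gridline x = 0; one y-axis crossing is at y = 0.
3. Fitting integer coefficients to these (and the overall shape) gives p.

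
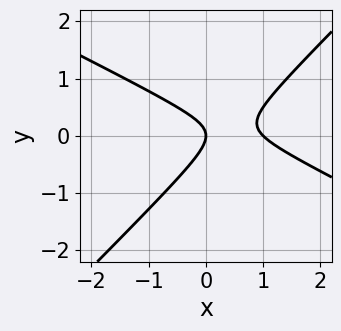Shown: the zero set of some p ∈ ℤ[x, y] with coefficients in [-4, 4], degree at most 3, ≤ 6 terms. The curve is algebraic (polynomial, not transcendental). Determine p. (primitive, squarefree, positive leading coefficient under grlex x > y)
The degree is 2 — the shape is more complex than any degree-1 curve.
Reading off the gridlines: among the integer gridlines, it crosses the x-axis at x ∈ {0, 1}; it meets the y-axis at y = 0 (among the integer gridlines).
These observations pin down the coefficients.

x^2 + x*y - 2*y^2 - x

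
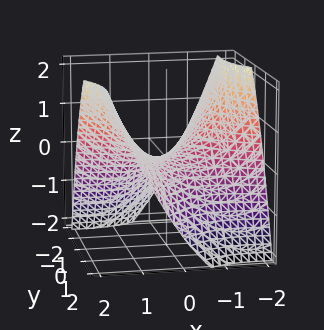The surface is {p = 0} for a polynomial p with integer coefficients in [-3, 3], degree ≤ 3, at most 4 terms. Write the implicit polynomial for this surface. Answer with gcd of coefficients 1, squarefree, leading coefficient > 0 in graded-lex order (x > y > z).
x^2 + 2*x*y - y^2 - 3*z

(a) The degree is 2 — no degree-1 surface has this shape.
(b) Checking where it meets the axes: it meets the x-axis at x = 0 (among the integer gridlines); one z-axis crossing is at z = 0; it crosses the y-axis at the gridline y = 0.
(c) Matching integer coefficients to the picture gives p.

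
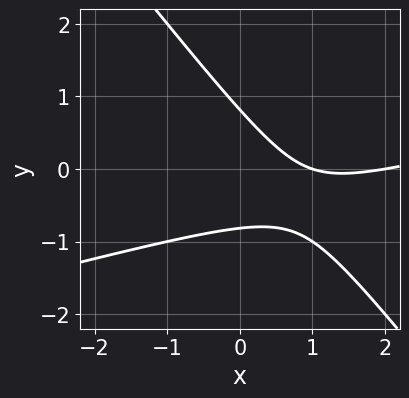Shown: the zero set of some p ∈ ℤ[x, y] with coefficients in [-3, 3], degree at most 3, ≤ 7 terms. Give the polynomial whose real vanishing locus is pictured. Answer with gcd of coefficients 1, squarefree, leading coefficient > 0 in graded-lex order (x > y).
The degree is 2 — a generic line meets the curve in up to 2 points.
Checking where it meets the axes: among the integer gridlines, it crosses the x-axis at x ∈ {1, 2}.
Putting this together gives p.

x^2 - 3*x*y - 3*y^2 - 3*x + 2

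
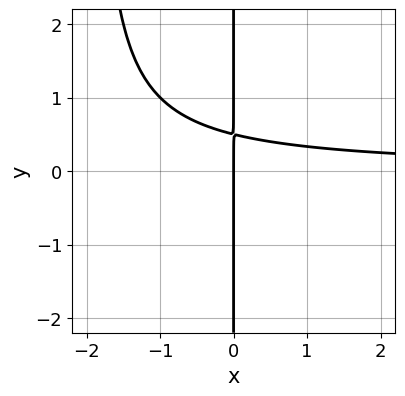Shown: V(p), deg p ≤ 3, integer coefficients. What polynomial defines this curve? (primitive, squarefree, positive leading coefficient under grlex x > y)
x^2*y + 2*x*y - x

1. Degree: a generic line meets the curve in up to 3 points, so deg p = 3.
2. Reading off the gridlines: one x-axis crossing is at x = 0; the visible y-axis segment lies entirely on the curve.
3. The integer polynomial consistent with all of this is the stated p.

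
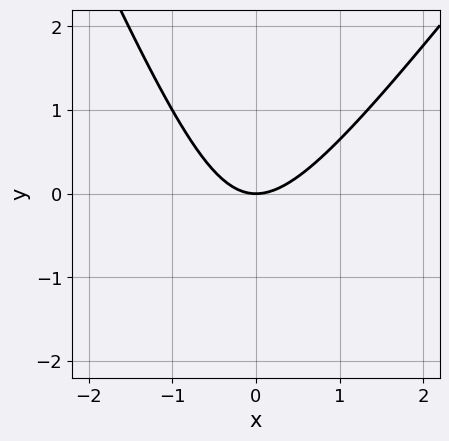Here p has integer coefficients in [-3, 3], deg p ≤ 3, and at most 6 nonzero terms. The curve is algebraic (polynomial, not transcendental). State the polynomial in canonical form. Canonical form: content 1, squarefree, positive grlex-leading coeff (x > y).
(a) Degree: no degree-1 curve has this shape, so deg p = 2.
(b) Reading off the gridlines: it meets the y-axis at y = 0 (among the integer gridlines); it crosses the x-axis at the gridline x = 0.
(c) Matching integer coefficients to the picture gives p.

3*x^2 - x*y - y^2 - 3*y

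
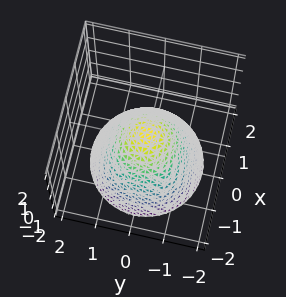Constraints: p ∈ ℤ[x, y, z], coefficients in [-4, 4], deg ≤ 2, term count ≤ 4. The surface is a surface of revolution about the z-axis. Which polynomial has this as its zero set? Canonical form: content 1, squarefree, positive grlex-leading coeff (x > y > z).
2*x^2 + 2*y^2 + 2*z - 1

(a) The degree is 2 — a generic line meets the surface in up to 2 points.
(b) Symmetries: the z-axis is an axis of rotation, so x and y enter only as x² + y².
(c) From the axis intercepts and sections: a circular section at z = -1 has radius between 1 and 2.
(d) Putting this together gives p.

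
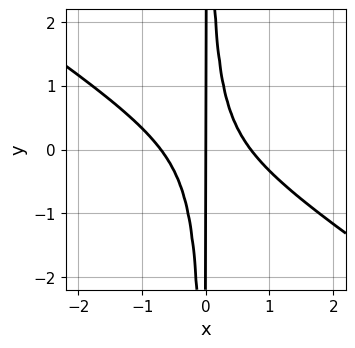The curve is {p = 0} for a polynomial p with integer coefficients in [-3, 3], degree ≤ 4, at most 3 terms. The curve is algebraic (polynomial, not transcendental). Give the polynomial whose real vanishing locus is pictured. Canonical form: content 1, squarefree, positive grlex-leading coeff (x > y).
(a) deg p = 3. The shape is more complex than any degree-2 curve.
(b) Checking where it meets the axes: one x-axis crossing is at x = 0; the visible y-axis segment lies entirely on the curve.
(c) Putting this together gives p.

2*x^3 + 3*x^2*y - x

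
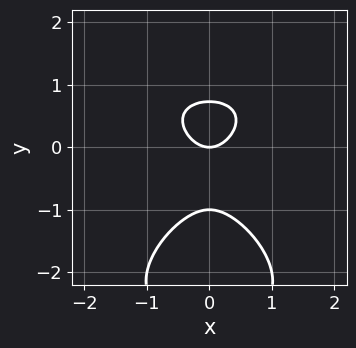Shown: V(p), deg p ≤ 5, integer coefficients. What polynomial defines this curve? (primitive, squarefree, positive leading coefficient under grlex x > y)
x^4 + y^4 + 3*y^3 + 3*x^2 - 2*y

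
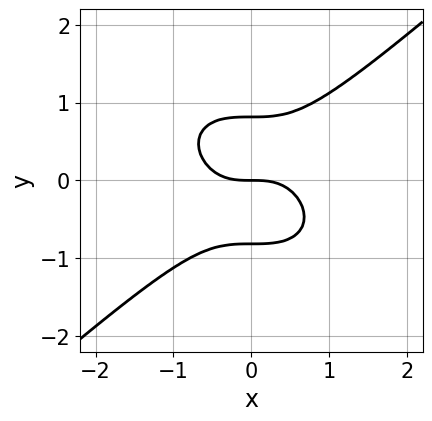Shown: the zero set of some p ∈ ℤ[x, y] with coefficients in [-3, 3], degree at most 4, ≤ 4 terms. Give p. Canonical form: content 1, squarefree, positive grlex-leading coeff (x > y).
(a) Degree: a generic line meets the curve in up to 3 points, so deg p = 3.
(b) Reading off the gridlines: one x-axis crossing is at x = 0; one y-axis crossing is at y = 0.
(c) The integer polynomial consistent with all of this is the stated p.

2*x^3 - 3*y^3 + 2*y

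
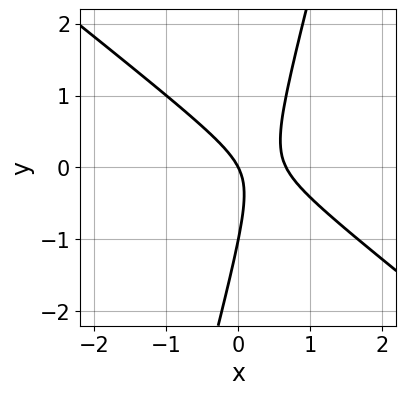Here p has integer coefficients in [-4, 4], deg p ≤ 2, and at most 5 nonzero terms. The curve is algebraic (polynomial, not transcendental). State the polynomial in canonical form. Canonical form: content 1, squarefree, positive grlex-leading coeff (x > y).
3*x^2 + 3*x*y - y^2 - 2*x - y

First, deg p = 2. No degree-1 curve has this shape.
Then, from the visible intercepts: it crosses the x-axis at the gridline x = 0; among the integer gridlines, it crosses the y-axis at y ∈ {-1, 0}.
Finally, solving for integer coefficients yields p as stated.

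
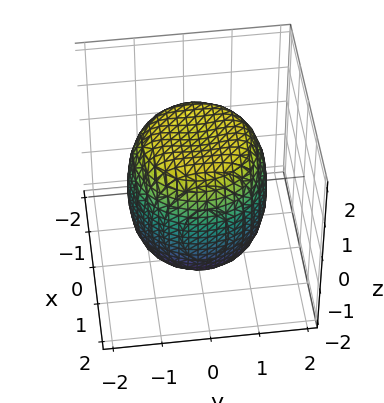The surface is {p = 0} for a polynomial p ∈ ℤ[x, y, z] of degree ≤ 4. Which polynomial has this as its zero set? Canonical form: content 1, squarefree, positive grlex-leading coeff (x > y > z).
x^4 + 2*x^2*y^2 + y^4 - x^2 - y^2 + z^2 - 2

First, deg p = 4. No degree-3 surface has this shape.
Next, symmetries: the z-axis is an axis of rotation, so x and y enter only as x² + y².
Next, reading off the gridlines: a circular section at z = -1 has radius between 1 and 2.
Finally, the integer polynomial consistent with all of this is the stated p.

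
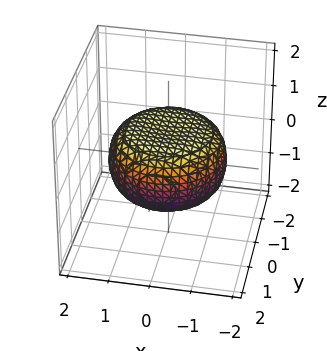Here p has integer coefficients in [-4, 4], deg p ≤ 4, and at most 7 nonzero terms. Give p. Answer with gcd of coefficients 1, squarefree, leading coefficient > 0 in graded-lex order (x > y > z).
1. The degree is 4 — no degree-3 surface has this shape.
2. Symmetries: every cross-section ⟂ z is a circle, so x, y appear only via x² + y².
3. Against the integer gridlines: a circular section at z = 0 has radius between 1 and 2.
4. Solving for integer coefficients yields p as stated.

x^4 + 2*x^2*y^2 + y^4 - x^2 - y^2 + 3*z^2 - 2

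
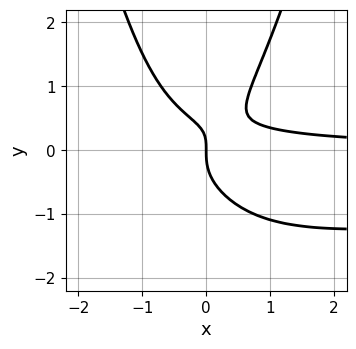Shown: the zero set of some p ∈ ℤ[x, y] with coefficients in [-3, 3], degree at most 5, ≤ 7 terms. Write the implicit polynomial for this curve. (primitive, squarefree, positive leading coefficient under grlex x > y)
1. The degree is 4 — a generic line meets the curve in up to 4 points.
2. From the visible intercepts: it meets the y-axis at y = 0 (among the integer gridlines); one x-axis crossing is at x = 0.
3. Together with the visible shape, these determine p as stated.

3*x^2*y^2 + 3*x^2*y - 3*y^3 + 2*x*y - 2*x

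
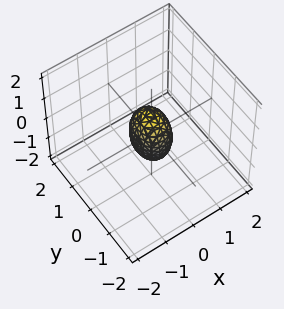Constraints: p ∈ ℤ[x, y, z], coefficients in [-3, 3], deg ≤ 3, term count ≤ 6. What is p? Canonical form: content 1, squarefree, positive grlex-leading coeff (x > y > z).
3*x^2 + 2*y^2 + z^2 - 1

(a) deg p = 2. Bounded and convex; a quadric.
(b) Symmetries: the y ↦ −y reflection is a symmetry, so y appears only in even powers; it's symmetric under z → −z, forcing even powers of z; the x ↦ −x reflection is a symmetry, so x appears only in even powers.
(c) Against the integer gridlines: among the integer gridlines, it crosses the z-axis at z ∈ {-1, 1}.
(d) The integer polynomial consistent with all of this is the stated p.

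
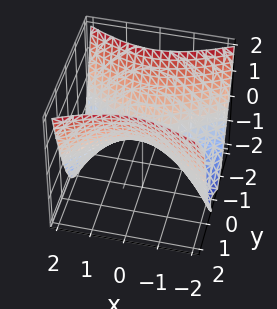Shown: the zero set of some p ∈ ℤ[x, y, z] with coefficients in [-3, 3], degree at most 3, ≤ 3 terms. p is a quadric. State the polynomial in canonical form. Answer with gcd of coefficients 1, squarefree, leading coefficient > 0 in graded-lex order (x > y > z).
Degree: a saddle surface; a quadric, so deg p = 2.
Symmetries: it's symmetric under y → −y, forcing even powers of y; the x ↦ −x reflection is a symmetry, so x appears only in even powers.
From the axis intercepts and sections: it crosses the z-axis at the gridline z = 0; it crosses the y-axis at the gridline y = 0; it crosses the x-axis at the gridline x = 0.
Assembling these constraints gives the stated polynomial.

x^2 - 2*y^2 + 2*z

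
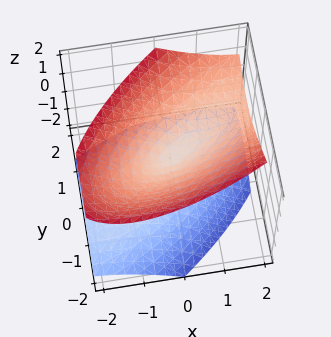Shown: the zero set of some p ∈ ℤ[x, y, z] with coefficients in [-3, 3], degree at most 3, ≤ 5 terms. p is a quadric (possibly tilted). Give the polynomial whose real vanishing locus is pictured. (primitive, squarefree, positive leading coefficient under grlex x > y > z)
x^2 - 2*x*y - x*z + 2*y^2 - 2*z^2

(a) The degree is 2 — a generic line meets the surface in up to 2 points.
(b) From the visible intercepts: one x-axis crossing is at x = 0; it meets the z-axis at z = 0 (among the integer gridlines); one y-axis crossing is at y = 0.
(c) Assembling these constraints gives the stated polynomial.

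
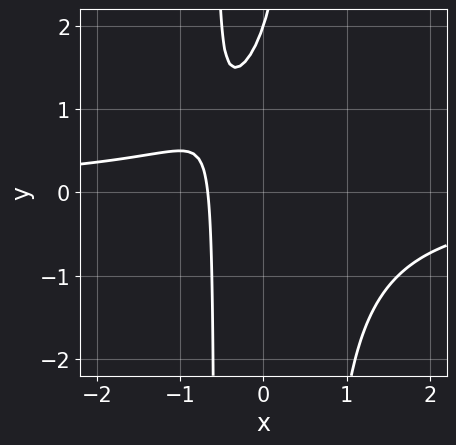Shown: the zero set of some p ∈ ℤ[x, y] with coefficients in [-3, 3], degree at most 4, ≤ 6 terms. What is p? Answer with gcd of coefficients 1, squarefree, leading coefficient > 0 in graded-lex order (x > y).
3*x^2*y + 3*x - y + 2

First, deg p = 3. A generic line meets the curve in up to 3 points.
Next, checking where it meets the axes: one y-axis crossing is at y = 2.
Finally, solving for integer coefficients yields p as stated.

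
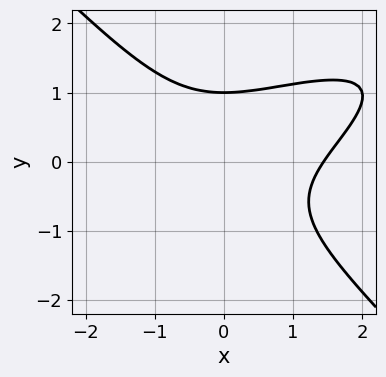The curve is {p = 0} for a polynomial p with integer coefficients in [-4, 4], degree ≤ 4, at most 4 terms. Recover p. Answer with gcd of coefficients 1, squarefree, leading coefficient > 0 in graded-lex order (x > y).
x^3 - 2*x^2*y + 3*y^3 - 3

1. The degree is 3 — the shape is more complex than any degree-2 curve.
2. From the visible intercepts: one y-axis crossing is at y = 1.
3. Together with the visible shape, these determine p as stated.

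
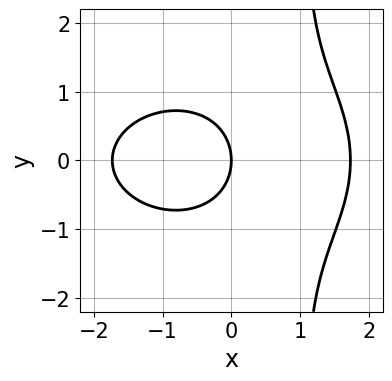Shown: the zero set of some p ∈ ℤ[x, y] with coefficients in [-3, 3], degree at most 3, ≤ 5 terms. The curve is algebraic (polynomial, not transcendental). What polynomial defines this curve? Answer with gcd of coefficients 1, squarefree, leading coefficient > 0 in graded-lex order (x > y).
x^3 + 2*x*y^2 - 2*y^2 - 3*x

1. The degree is 3 — the shape is more complex than any degree-2 curve.
2. Symmetries: mirror symmetry y ↦ −y ⇒ only even powers of y.
3. From the visible intercepts: it meets the y-axis at y = 0 (among the integer gridlines); it crosses the x-axis at the gridline x = 0.
4. Fitting integer coefficients to these (and the overall shape) gives p.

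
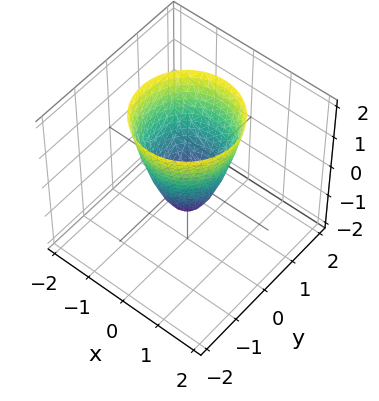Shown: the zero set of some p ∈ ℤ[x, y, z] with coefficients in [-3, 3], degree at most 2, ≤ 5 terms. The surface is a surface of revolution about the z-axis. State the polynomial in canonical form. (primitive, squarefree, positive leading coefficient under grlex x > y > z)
2*x^2 + 2*y^2 - z - 1

1. The degree is 2 — a generic line meets the surface in up to 2 points.
2. By symmetry, the surface is invariant under rotation about z: p = q(x² + y², z).
3. Against the integer gridlines: it meets the z-axis at z = -1 (among the integer gridlines); a circular section at z = 0 has radius between 0 and 1.
4. Solving for integer coefficients yields p as stated.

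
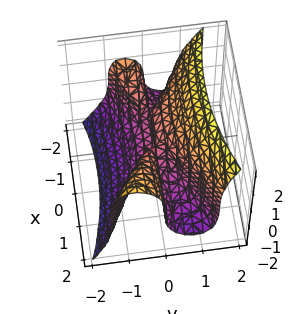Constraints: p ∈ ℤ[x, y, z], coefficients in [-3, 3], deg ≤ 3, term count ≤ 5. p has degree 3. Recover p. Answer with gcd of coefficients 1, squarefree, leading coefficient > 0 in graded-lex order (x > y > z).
(a) Degree: no degree-2 surface has this shape, so deg p = 3.
(b) Observable constraints: one z-axis crossing is at z = 0; every point of the x-axis in the box is on the surface; one y-axis crossing is at y = 0.
(c) Together with the visible shape, these determine p as stated.

x^2*y - 3*y^3 + z^3 + x*y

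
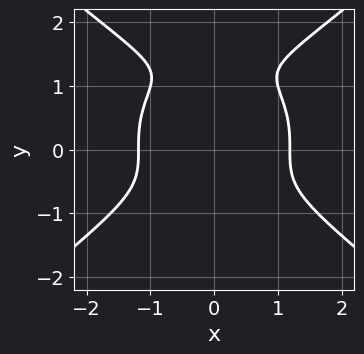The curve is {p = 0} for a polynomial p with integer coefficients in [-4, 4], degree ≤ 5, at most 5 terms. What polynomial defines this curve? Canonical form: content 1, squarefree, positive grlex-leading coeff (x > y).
x^4 - 2*y^4 + 3*y^3 - 2

1. The degree is 4 — the shape is more complex than any degree-3 curve.
2. Symmetries: it's symmetric under x → −x, forcing even powers of x.
3. Observable constraints: no y-intercept at any integer in the box.
4. Fitting integer coefficients to these (and the overall shape) gives p.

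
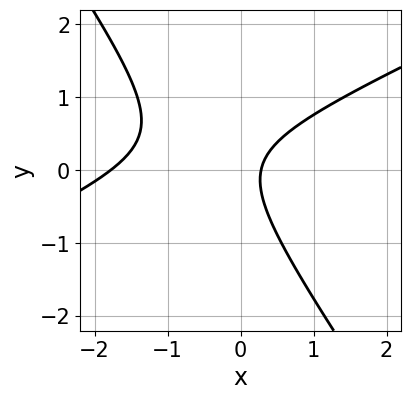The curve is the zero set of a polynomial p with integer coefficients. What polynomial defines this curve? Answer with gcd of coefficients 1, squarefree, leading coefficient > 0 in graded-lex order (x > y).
2*x^2 - 3*x*y - 3*y^2 + 3*x - 1

1. deg p = 2. A generic line meets the curve in up to 2 points.
2. From the visible intercepts: the curve avoids every integer y-axis point in the box.
3. These observations pin down the coefficients.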